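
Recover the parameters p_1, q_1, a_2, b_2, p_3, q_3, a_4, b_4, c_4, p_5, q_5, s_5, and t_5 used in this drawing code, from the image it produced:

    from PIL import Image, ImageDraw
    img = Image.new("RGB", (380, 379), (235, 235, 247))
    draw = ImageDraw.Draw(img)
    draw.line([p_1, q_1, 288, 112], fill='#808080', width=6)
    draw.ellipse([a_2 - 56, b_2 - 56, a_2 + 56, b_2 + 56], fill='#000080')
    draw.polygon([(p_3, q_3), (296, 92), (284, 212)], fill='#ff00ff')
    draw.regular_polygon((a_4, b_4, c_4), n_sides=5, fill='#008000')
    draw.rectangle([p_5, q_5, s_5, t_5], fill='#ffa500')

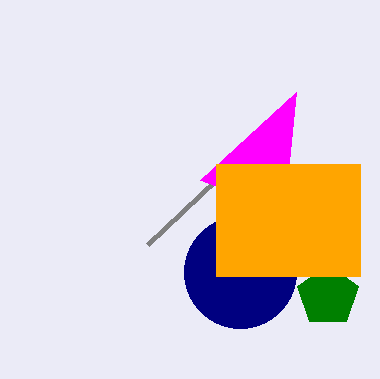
p_1 = 148; q_1 = 244; a_2 = 240; b_2 = 272; p_3 = 200; q_3 = 180; a_4 = 328; b_4 = 296; c_4 = 32; p_5 = 216; q_5 = 164; s_5 = 360; t_5 = 276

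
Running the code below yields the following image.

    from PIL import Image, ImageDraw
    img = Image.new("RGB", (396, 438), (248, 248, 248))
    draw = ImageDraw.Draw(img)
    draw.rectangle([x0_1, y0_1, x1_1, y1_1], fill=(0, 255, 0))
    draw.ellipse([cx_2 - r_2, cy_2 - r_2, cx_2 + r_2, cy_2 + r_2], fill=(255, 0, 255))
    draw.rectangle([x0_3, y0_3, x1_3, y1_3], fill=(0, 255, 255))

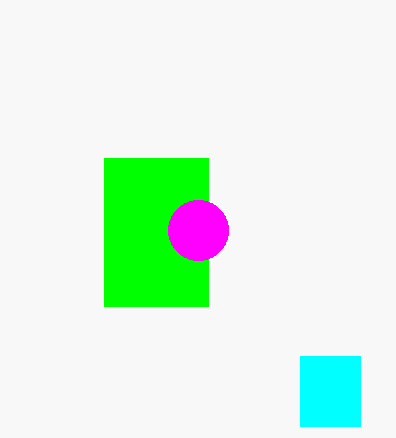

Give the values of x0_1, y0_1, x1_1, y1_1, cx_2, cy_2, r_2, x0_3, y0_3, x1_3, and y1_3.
x0_1 = 104; y0_1 = 158; x1_1 = 208; y1_1 = 306; cx_2 = 198; cy_2 = 230; r_2 = 30; x0_3 = 300; y0_3 = 356; x1_3 = 360; y1_3 = 426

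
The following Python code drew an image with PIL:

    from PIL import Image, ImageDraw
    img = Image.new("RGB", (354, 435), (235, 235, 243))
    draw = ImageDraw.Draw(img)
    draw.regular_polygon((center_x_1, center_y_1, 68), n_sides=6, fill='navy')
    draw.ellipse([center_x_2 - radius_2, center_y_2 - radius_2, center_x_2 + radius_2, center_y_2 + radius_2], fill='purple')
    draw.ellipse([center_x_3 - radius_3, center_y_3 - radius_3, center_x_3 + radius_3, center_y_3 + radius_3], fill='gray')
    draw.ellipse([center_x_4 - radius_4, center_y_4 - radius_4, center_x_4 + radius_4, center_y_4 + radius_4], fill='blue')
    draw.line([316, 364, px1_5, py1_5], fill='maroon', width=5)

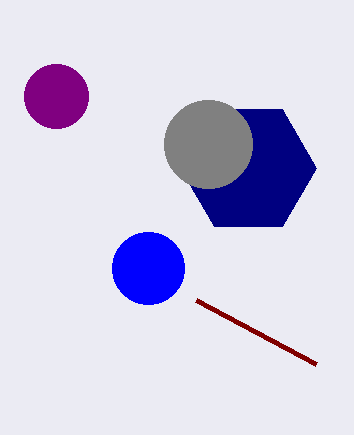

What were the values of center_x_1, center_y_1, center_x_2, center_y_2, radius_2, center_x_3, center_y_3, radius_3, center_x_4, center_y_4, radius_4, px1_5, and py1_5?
center_x_1 = 248
center_y_1 = 168
center_x_2 = 56
center_y_2 = 96
radius_2 = 32
center_x_3 = 208
center_y_3 = 144
radius_3 = 44
center_x_4 = 148
center_y_4 = 268
radius_4 = 36
px1_5 = 196
py1_5 = 300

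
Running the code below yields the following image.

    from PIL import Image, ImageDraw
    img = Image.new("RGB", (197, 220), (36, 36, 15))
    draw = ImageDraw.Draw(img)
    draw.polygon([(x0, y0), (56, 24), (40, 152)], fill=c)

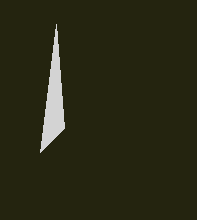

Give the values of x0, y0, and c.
x0 = 64; y0 = 128; c = 'lightgray'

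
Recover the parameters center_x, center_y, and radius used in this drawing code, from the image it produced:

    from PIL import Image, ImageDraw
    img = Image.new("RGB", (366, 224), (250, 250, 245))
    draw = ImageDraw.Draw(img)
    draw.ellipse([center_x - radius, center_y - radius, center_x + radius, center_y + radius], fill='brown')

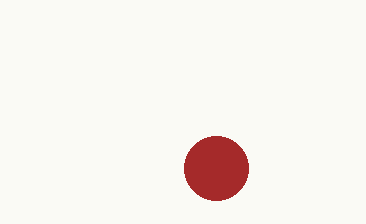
center_x = 216
center_y = 168
radius = 32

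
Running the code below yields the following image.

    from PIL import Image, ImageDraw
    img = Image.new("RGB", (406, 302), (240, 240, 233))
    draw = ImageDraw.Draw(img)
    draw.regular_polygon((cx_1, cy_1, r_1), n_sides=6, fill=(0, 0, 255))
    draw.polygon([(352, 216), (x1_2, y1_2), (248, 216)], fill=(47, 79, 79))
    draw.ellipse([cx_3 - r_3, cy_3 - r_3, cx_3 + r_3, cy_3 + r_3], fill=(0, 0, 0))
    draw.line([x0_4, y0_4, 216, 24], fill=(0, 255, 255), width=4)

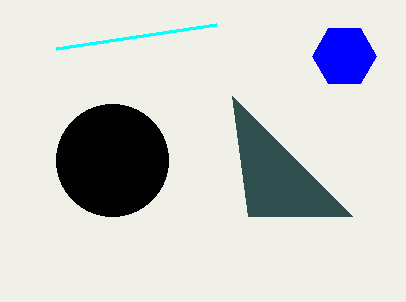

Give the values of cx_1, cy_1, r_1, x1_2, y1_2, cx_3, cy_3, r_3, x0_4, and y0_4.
cx_1 = 344
cy_1 = 56
r_1 = 32
x1_2 = 232
y1_2 = 96
cx_3 = 112
cy_3 = 160
r_3 = 56
x0_4 = 56
y0_4 = 48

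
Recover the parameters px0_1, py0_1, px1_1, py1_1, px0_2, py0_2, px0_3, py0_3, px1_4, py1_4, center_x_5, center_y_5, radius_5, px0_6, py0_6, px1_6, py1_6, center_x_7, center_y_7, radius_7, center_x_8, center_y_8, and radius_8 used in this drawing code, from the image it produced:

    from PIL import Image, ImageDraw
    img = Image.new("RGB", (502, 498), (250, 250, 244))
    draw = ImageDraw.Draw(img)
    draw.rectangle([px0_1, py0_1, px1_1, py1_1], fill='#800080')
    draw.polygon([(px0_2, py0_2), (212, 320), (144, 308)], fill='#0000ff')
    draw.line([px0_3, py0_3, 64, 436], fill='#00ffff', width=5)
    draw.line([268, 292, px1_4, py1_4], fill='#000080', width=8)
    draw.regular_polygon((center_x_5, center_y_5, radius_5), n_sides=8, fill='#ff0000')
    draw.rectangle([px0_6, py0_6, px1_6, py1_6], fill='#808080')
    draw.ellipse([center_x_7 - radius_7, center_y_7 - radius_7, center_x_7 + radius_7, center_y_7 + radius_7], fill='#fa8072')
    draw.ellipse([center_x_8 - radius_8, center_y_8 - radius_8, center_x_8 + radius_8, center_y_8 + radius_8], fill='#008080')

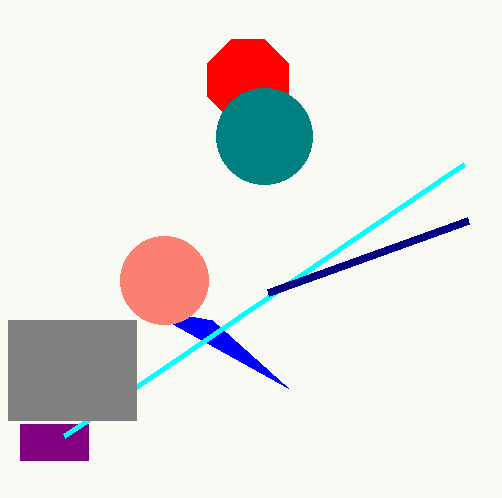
px0_1 = 20, py0_1 = 424, px1_1 = 88, py1_1 = 460, px0_2 = 288, py0_2 = 388, px0_3 = 464, py0_3 = 164, px1_4 = 468, py1_4 = 220, center_x_5 = 248, center_y_5 = 80, radius_5 = 44, px0_6 = 8, py0_6 = 320, px1_6 = 136, py1_6 = 420, center_x_7 = 164, center_y_7 = 280, radius_7 = 44, center_x_8 = 264, center_y_8 = 136, radius_8 = 48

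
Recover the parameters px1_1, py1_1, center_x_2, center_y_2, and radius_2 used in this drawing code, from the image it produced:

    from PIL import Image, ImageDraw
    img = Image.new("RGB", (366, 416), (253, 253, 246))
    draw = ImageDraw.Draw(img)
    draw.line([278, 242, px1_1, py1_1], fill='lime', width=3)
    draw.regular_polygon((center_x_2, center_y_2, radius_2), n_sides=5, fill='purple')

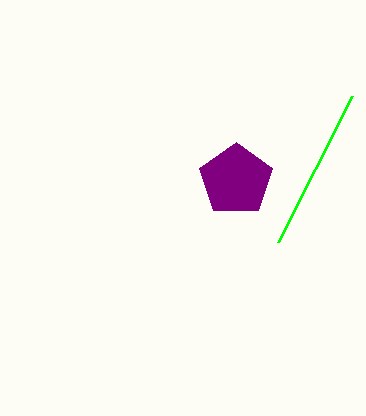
px1_1 = 352; py1_1 = 96; center_x_2 = 236; center_y_2 = 180; radius_2 = 38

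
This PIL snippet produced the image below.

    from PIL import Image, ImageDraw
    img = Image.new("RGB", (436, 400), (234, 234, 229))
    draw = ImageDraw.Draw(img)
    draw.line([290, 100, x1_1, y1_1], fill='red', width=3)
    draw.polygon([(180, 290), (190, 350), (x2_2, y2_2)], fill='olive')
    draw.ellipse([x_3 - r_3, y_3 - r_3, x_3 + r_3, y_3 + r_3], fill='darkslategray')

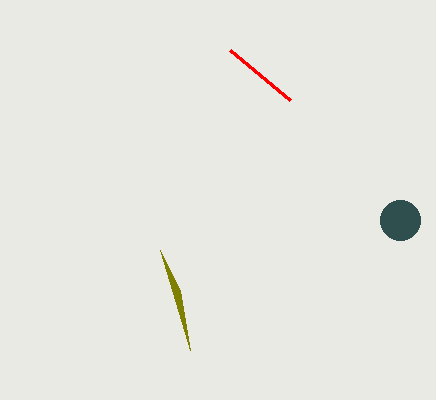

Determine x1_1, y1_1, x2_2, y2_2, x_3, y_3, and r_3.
x1_1 = 230, y1_1 = 50, x2_2 = 160, y2_2 = 250, x_3 = 400, y_3 = 220, r_3 = 20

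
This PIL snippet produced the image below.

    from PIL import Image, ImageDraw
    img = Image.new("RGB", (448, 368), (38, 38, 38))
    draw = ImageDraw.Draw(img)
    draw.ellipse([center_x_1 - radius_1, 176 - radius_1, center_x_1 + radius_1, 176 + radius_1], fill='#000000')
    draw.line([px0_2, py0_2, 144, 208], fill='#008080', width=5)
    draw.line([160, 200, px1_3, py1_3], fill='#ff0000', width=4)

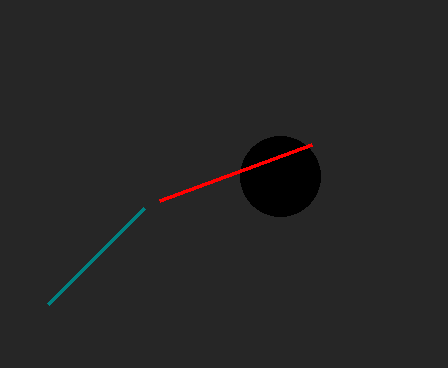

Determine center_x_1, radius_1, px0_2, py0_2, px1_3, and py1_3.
center_x_1 = 280
radius_1 = 40
px0_2 = 48
py0_2 = 304
px1_3 = 312
py1_3 = 144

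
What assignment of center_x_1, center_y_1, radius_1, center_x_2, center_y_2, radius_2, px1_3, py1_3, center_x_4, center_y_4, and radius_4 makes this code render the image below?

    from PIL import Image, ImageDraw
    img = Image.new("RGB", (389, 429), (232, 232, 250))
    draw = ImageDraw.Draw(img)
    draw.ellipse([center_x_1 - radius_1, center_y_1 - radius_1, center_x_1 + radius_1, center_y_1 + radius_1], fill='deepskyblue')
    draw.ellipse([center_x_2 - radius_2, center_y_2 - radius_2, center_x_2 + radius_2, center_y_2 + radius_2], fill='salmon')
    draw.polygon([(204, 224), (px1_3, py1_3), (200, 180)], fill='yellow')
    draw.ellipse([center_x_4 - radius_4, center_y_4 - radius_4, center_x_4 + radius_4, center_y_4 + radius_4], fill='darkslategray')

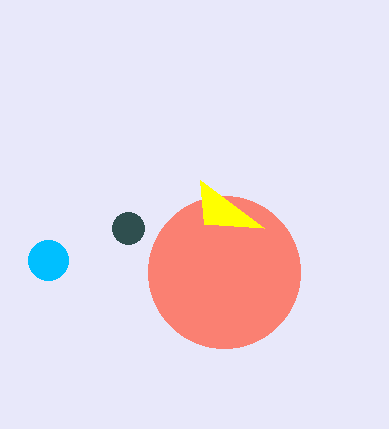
center_x_1 = 48; center_y_1 = 260; radius_1 = 20; center_x_2 = 224; center_y_2 = 272; radius_2 = 76; px1_3 = 264; py1_3 = 228; center_x_4 = 128; center_y_4 = 228; radius_4 = 16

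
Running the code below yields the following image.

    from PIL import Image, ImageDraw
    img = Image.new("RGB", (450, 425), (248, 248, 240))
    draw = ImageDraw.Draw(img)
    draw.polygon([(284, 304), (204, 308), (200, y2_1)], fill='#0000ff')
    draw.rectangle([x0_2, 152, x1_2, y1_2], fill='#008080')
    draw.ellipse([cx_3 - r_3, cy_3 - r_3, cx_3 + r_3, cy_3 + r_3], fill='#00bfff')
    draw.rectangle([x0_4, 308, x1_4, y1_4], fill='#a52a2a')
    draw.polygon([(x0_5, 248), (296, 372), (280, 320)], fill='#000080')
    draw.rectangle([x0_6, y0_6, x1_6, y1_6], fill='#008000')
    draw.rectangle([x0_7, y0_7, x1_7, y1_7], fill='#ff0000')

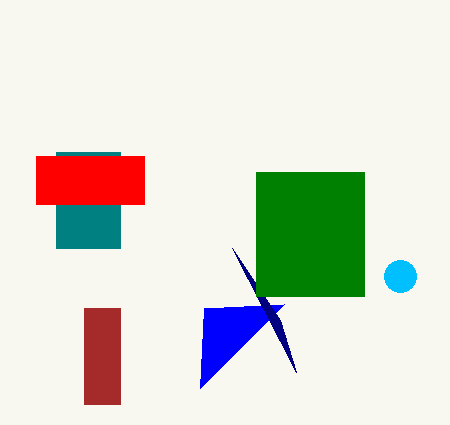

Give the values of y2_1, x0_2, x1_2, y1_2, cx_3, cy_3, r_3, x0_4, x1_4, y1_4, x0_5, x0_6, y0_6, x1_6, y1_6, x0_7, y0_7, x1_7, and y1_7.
y2_1 = 388; x0_2 = 56; x1_2 = 120; y1_2 = 248; cx_3 = 400; cy_3 = 276; r_3 = 16; x0_4 = 84; x1_4 = 120; y1_4 = 404; x0_5 = 232; x0_6 = 256; y0_6 = 172; x1_6 = 364; y1_6 = 296; x0_7 = 36; y0_7 = 156; x1_7 = 144; y1_7 = 204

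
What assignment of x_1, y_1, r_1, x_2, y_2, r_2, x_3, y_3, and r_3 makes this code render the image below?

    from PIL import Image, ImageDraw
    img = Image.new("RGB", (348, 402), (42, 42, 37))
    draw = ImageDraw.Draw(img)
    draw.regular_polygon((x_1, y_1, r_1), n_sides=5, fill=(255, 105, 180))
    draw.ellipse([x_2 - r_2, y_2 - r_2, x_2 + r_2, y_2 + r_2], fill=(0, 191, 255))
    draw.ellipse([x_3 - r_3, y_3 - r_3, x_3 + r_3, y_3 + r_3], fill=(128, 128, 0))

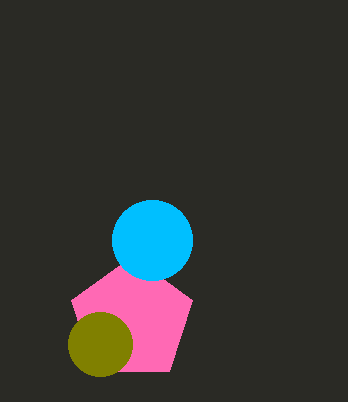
x_1 = 132, y_1 = 320, r_1 = 64, x_2 = 152, y_2 = 240, r_2 = 40, x_3 = 100, y_3 = 344, r_3 = 32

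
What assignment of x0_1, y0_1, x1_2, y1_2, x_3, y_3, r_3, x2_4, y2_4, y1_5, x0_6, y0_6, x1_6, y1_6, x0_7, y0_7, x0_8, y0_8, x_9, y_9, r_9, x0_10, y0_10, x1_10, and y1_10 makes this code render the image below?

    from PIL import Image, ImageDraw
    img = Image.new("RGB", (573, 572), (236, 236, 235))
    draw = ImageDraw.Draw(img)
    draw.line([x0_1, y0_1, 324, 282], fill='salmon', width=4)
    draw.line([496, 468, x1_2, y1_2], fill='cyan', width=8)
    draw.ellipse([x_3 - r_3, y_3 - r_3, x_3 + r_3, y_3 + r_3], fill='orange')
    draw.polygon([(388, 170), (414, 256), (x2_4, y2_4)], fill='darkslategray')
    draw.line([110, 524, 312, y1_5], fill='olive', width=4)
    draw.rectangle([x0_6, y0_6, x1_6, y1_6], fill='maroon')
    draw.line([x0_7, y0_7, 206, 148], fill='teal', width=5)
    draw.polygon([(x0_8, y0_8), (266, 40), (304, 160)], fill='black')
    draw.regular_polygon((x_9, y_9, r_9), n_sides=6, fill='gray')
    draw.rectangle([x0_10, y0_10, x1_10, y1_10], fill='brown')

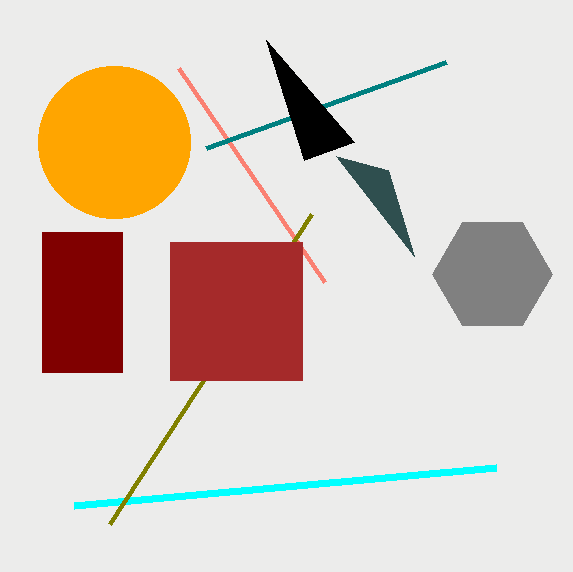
x0_1 = 178
y0_1 = 68
x1_2 = 74
y1_2 = 506
x_3 = 114
y_3 = 142
r_3 = 76
x2_4 = 336
y2_4 = 156
y1_5 = 214
x0_6 = 42
y0_6 = 232
x1_6 = 122
y1_6 = 372
x0_7 = 446
y0_7 = 62
x0_8 = 354
y0_8 = 142
x_9 = 492
y_9 = 274
r_9 = 60
x0_10 = 170
y0_10 = 242
x1_10 = 302
y1_10 = 380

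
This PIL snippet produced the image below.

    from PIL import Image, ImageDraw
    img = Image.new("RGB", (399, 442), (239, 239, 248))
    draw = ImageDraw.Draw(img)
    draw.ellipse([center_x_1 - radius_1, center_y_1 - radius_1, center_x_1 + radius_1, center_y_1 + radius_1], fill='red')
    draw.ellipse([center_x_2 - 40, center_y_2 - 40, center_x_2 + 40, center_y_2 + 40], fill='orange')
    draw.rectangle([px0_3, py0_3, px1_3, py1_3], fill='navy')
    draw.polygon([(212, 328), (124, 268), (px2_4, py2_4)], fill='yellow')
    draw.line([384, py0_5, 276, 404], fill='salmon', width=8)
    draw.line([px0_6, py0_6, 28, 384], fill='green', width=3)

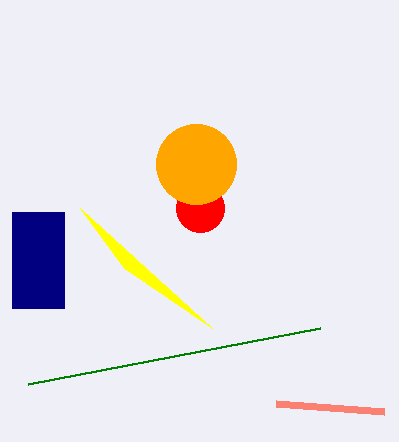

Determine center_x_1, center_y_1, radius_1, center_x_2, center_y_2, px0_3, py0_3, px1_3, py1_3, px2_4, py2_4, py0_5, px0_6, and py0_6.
center_x_1 = 200, center_y_1 = 208, radius_1 = 24, center_x_2 = 196, center_y_2 = 164, px0_3 = 12, py0_3 = 212, px1_3 = 64, py1_3 = 308, px2_4 = 80, py2_4 = 208, py0_5 = 412, px0_6 = 320, py0_6 = 328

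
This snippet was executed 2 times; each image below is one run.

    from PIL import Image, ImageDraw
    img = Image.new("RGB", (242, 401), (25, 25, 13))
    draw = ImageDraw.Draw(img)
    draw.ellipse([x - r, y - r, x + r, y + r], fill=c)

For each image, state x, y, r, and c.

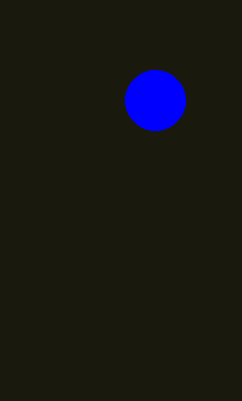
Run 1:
x = 155, y = 100, r = 30, c = 'blue'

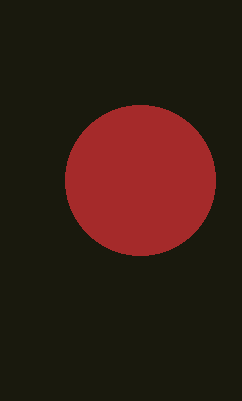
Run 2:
x = 140, y = 180, r = 75, c = 'brown'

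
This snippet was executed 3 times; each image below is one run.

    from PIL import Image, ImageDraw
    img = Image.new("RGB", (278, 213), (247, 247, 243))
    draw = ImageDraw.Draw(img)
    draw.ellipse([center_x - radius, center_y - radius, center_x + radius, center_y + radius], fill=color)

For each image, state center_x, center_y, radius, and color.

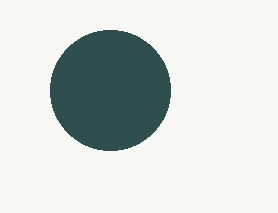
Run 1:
center_x = 110, center_y = 90, radius = 60, color = 'darkslategray'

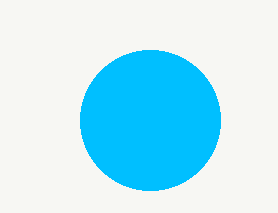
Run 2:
center_x = 150; center_y = 120; radius = 70; color = 'deepskyblue'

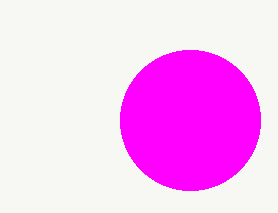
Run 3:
center_x = 190; center_y = 120; radius = 70; color = 'magenta'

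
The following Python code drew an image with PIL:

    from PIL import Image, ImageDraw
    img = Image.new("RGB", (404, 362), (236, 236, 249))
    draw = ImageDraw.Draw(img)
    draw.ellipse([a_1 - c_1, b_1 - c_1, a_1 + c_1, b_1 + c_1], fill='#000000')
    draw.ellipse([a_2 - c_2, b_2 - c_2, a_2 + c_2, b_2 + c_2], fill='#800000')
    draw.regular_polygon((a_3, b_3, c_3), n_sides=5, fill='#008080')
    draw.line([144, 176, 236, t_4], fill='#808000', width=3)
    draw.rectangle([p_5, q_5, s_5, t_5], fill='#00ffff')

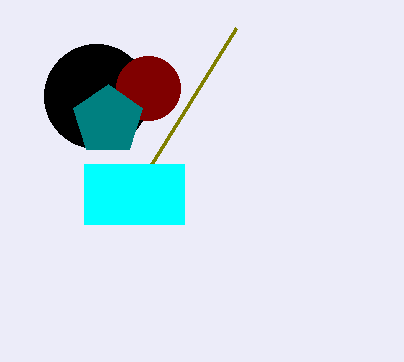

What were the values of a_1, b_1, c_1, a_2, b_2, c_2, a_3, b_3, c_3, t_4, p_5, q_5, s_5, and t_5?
a_1 = 96; b_1 = 96; c_1 = 52; a_2 = 148; b_2 = 88; c_2 = 32; a_3 = 108; b_3 = 120; c_3 = 36; t_4 = 28; p_5 = 84; q_5 = 164; s_5 = 184; t_5 = 224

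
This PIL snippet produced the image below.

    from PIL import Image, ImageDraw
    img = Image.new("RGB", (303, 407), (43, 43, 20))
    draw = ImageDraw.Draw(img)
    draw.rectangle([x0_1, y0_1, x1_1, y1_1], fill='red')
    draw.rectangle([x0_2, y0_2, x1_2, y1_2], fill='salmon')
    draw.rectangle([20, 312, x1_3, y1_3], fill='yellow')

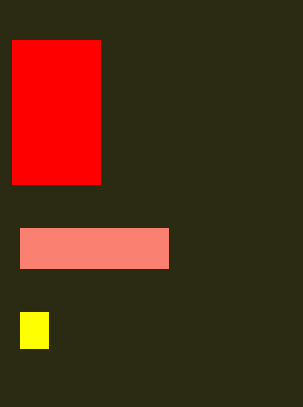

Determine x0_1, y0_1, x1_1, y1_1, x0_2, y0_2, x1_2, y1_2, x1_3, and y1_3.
x0_1 = 12, y0_1 = 40, x1_1 = 100, y1_1 = 184, x0_2 = 20, y0_2 = 228, x1_2 = 168, y1_2 = 268, x1_3 = 48, y1_3 = 348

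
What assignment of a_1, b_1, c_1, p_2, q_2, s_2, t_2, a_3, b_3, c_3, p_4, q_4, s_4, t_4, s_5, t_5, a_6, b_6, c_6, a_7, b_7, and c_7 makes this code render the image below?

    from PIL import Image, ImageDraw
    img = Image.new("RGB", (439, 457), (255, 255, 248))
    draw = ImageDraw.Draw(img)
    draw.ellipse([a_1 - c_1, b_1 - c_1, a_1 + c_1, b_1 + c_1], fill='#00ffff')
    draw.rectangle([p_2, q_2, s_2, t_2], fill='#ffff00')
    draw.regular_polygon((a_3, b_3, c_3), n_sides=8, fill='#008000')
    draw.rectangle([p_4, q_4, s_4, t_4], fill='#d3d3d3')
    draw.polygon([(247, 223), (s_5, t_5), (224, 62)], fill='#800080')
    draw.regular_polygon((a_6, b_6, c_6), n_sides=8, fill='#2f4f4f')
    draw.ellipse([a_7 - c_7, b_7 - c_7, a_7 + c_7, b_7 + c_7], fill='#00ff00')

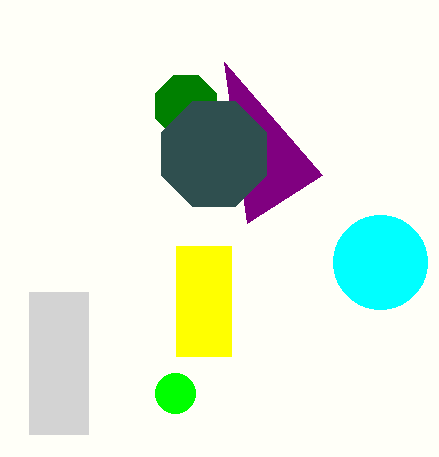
a_1 = 380, b_1 = 262, c_1 = 47, p_2 = 176, q_2 = 246, s_2 = 231, t_2 = 356, a_3 = 186, b_3 = 106, c_3 = 33, p_4 = 29, q_4 = 292, s_4 = 88, t_4 = 434, s_5 = 322, t_5 = 175, a_6 = 214, b_6 = 154, c_6 = 57, a_7 = 175, b_7 = 393, c_7 = 20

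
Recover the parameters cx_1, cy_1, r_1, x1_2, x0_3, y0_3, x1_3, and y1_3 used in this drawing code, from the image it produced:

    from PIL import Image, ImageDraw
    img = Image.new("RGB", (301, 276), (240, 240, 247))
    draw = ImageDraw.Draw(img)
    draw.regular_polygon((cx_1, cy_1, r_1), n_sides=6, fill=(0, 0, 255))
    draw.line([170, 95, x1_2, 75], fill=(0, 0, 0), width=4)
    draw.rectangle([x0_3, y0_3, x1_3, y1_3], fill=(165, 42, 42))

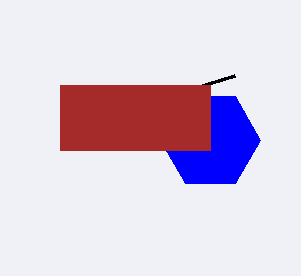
cx_1 = 210, cy_1 = 140, r_1 = 50, x1_2 = 235, x0_3 = 60, y0_3 = 85, x1_3 = 210, y1_3 = 150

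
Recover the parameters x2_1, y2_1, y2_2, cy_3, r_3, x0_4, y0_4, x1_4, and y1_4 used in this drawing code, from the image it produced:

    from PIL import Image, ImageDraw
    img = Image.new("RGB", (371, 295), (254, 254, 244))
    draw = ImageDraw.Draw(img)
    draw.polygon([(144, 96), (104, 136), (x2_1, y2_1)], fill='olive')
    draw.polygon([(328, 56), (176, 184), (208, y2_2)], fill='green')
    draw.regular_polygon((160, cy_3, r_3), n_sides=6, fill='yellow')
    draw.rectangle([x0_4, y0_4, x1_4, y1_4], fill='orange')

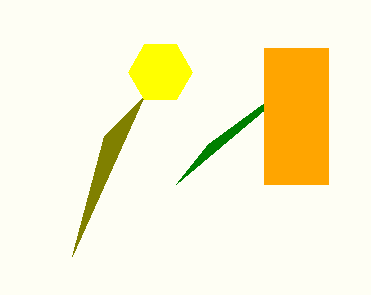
x2_1 = 72
y2_1 = 256
y2_2 = 144
cy_3 = 72
r_3 = 32
x0_4 = 264
y0_4 = 48
x1_4 = 328
y1_4 = 184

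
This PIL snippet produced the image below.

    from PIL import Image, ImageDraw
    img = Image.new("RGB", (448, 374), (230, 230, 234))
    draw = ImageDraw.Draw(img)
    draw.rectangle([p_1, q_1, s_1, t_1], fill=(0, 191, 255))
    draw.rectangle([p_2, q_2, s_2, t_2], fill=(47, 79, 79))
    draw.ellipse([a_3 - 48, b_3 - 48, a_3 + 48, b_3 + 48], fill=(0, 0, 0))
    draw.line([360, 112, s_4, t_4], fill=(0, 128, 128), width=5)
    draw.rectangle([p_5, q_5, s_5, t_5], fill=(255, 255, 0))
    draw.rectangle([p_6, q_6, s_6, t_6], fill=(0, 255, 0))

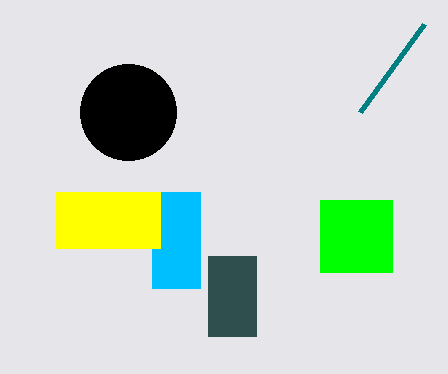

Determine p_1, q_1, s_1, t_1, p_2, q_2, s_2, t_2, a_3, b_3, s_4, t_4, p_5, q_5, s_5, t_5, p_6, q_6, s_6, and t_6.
p_1 = 152
q_1 = 192
s_1 = 200
t_1 = 288
p_2 = 208
q_2 = 256
s_2 = 256
t_2 = 336
a_3 = 128
b_3 = 112
s_4 = 424
t_4 = 24
p_5 = 56
q_5 = 192
s_5 = 160
t_5 = 248
p_6 = 320
q_6 = 200
s_6 = 392
t_6 = 272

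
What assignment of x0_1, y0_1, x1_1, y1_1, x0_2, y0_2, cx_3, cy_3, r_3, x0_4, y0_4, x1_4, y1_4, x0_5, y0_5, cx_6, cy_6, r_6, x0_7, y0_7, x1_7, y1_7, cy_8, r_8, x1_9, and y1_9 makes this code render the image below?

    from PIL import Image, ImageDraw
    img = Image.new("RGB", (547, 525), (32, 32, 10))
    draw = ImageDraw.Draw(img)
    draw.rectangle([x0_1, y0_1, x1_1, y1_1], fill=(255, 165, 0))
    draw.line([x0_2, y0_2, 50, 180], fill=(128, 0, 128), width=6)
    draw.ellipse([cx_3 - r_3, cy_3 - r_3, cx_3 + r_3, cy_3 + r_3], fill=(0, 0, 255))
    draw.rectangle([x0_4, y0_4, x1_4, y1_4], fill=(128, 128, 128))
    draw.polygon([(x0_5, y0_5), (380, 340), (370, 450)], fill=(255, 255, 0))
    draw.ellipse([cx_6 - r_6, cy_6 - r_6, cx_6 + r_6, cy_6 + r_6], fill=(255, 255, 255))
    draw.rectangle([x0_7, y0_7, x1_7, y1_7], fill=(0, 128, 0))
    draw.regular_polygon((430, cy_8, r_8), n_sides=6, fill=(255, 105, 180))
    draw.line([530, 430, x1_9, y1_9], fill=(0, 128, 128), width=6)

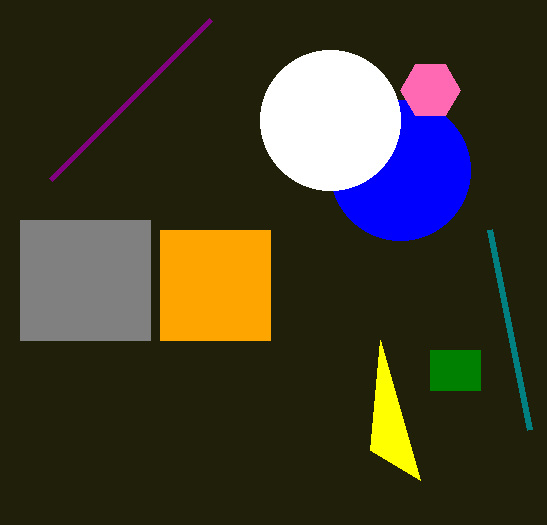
x0_1 = 160; y0_1 = 230; x1_1 = 270; y1_1 = 340; x0_2 = 210; y0_2 = 20; cx_3 = 400; cy_3 = 170; r_3 = 70; x0_4 = 20; y0_4 = 220; x1_4 = 150; y1_4 = 340; x0_5 = 420; y0_5 = 480; cx_6 = 330; cy_6 = 120; r_6 = 70; x0_7 = 430; y0_7 = 350; x1_7 = 480; y1_7 = 390; cy_8 = 90; r_8 = 30; x1_9 = 490; y1_9 = 230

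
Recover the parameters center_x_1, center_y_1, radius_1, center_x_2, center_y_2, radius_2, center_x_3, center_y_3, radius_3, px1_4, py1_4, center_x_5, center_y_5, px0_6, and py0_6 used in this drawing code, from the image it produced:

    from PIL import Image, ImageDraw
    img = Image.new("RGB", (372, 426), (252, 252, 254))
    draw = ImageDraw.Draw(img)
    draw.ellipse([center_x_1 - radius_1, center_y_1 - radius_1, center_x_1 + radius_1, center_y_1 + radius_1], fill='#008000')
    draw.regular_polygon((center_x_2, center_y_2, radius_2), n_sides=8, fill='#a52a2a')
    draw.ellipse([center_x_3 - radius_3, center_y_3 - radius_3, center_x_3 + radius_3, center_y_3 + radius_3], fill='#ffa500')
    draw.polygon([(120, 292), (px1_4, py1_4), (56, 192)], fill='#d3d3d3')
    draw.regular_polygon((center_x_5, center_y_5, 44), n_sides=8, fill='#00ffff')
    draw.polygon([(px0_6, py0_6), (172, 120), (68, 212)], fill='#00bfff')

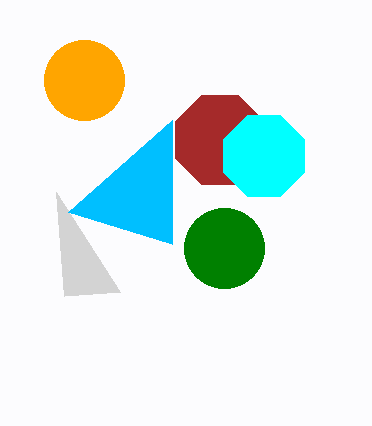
center_x_1 = 224, center_y_1 = 248, radius_1 = 40, center_x_2 = 220, center_y_2 = 140, radius_2 = 48, center_x_3 = 84, center_y_3 = 80, radius_3 = 40, px1_4 = 64, py1_4 = 296, center_x_5 = 264, center_y_5 = 156, px0_6 = 172, py0_6 = 244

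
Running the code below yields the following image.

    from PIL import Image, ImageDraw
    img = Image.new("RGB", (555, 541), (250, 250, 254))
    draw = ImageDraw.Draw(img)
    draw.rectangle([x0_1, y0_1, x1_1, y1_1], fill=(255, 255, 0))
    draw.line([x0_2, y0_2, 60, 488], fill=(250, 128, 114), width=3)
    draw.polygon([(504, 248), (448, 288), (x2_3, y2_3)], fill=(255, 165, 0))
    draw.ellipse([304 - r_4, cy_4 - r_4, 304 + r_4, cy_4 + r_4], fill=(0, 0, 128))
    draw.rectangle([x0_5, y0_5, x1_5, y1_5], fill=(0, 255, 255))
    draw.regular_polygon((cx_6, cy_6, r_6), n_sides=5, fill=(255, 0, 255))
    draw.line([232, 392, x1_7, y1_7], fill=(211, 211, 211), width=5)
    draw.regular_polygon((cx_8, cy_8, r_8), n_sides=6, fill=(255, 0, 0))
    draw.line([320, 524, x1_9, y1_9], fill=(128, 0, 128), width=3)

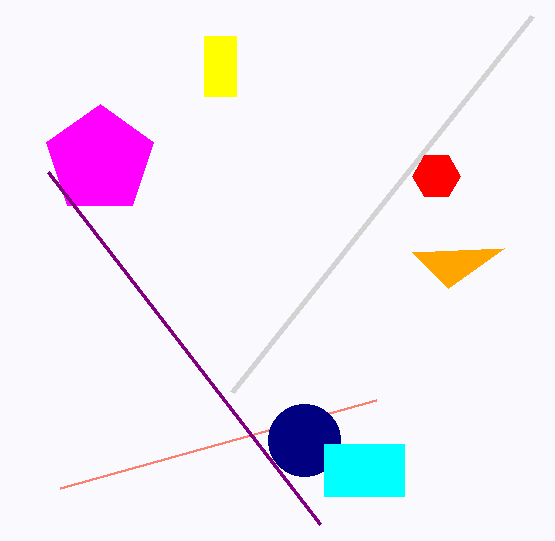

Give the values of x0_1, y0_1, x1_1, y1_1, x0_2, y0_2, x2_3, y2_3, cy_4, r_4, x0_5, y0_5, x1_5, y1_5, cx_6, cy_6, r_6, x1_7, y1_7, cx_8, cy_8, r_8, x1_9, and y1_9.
x0_1 = 204, y0_1 = 36, x1_1 = 236, y1_1 = 96, x0_2 = 376, y0_2 = 400, x2_3 = 412, y2_3 = 252, cy_4 = 440, r_4 = 36, x0_5 = 324, y0_5 = 444, x1_5 = 404, y1_5 = 496, cx_6 = 100, cy_6 = 160, r_6 = 56, x1_7 = 532, y1_7 = 16, cx_8 = 436, cy_8 = 176, r_8 = 24, x1_9 = 48, y1_9 = 172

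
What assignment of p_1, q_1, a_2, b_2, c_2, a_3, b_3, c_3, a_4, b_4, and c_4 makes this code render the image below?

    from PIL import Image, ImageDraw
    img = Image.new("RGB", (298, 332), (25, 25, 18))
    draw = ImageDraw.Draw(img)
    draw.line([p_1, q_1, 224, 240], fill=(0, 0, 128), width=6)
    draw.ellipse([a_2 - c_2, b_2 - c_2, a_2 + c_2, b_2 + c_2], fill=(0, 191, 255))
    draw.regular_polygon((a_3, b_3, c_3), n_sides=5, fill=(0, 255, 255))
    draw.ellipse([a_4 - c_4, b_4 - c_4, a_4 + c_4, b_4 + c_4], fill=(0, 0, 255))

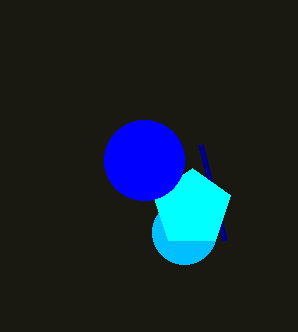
p_1 = 200
q_1 = 144
a_2 = 184
b_2 = 232
c_2 = 32
a_3 = 192
b_3 = 208
c_3 = 40
a_4 = 144
b_4 = 160
c_4 = 40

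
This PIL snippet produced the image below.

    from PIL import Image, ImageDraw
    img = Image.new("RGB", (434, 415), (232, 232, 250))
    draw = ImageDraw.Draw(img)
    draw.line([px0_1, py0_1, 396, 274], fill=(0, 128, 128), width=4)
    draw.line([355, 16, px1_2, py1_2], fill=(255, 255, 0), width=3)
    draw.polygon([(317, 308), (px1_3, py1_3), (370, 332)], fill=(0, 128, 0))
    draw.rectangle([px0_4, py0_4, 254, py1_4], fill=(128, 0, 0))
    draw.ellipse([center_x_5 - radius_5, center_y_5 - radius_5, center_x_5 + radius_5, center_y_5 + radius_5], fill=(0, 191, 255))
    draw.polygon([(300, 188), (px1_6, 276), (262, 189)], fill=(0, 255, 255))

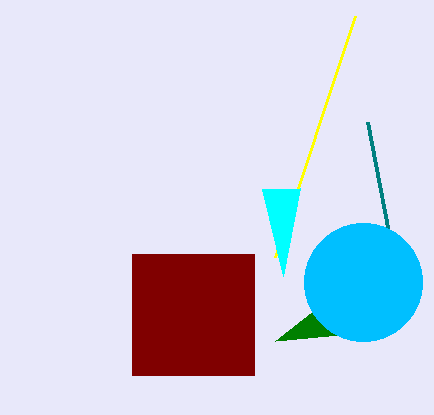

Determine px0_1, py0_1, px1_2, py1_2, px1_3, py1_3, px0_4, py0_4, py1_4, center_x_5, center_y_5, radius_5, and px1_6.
px0_1 = 367; py0_1 = 122; px1_2 = 275; py1_2 = 257; px1_3 = 275; py1_3 = 341; px0_4 = 132; py0_4 = 254; py1_4 = 375; center_x_5 = 363; center_y_5 = 282; radius_5 = 59; px1_6 = 283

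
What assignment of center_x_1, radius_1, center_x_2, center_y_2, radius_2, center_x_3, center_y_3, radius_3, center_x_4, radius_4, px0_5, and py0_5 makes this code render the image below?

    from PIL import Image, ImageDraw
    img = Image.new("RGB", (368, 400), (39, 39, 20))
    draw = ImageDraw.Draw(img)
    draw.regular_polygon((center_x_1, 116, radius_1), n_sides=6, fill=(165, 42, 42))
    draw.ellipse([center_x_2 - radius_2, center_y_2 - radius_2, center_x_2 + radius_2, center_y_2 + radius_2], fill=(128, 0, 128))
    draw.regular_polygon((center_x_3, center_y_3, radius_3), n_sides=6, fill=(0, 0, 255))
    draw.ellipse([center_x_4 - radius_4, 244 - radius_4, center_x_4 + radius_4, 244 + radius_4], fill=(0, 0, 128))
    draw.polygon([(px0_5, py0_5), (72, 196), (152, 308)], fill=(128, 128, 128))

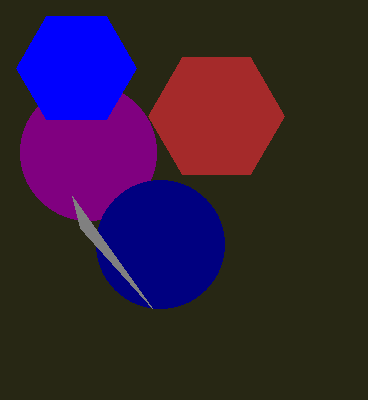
center_x_1 = 216; radius_1 = 68; center_x_2 = 88; center_y_2 = 152; radius_2 = 68; center_x_3 = 76; center_y_3 = 68; radius_3 = 60; center_x_4 = 160; radius_4 = 64; px0_5 = 80; py0_5 = 228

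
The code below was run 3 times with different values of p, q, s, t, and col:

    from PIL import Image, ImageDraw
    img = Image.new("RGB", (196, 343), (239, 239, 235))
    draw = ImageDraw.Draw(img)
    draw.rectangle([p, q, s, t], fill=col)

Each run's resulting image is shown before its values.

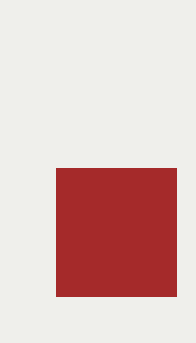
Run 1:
p = 56, q = 168, s = 176, t = 296, col = 'brown'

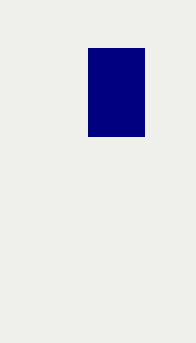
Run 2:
p = 88
q = 48
s = 144
t = 136
col = 'navy'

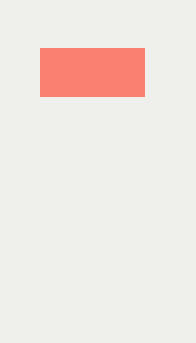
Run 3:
p = 40, q = 48, s = 144, t = 96, col = 'salmon'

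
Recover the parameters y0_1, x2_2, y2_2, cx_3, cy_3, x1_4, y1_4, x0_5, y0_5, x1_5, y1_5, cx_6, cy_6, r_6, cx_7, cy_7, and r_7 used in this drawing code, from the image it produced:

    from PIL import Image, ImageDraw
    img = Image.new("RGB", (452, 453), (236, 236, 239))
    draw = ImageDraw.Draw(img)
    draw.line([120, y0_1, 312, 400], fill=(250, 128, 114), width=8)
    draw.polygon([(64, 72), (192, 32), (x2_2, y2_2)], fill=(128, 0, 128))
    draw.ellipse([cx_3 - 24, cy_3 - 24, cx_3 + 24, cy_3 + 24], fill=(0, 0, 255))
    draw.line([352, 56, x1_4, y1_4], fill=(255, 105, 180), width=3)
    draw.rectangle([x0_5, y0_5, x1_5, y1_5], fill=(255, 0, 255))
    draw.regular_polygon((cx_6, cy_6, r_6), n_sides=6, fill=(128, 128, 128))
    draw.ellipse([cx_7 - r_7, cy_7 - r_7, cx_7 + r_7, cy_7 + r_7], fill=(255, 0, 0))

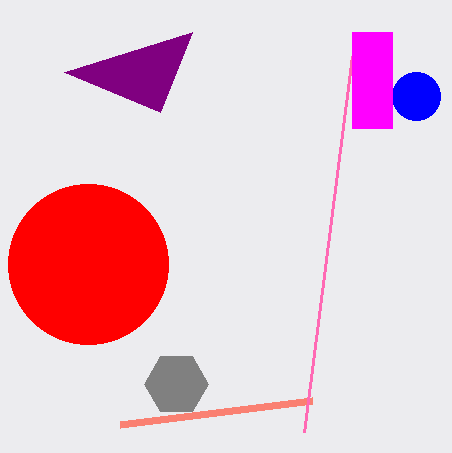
y0_1 = 424, x2_2 = 160, y2_2 = 112, cx_3 = 416, cy_3 = 96, x1_4 = 304, y1_4 = 432, x0_5 = 352, y0_5 = 32, x1_5 = 392, y1_5 = 128, cx_6 = 176, cy_6 = 384, r_6 = 32, cx_7 = 88, cy_7 = 264, r_7 = 80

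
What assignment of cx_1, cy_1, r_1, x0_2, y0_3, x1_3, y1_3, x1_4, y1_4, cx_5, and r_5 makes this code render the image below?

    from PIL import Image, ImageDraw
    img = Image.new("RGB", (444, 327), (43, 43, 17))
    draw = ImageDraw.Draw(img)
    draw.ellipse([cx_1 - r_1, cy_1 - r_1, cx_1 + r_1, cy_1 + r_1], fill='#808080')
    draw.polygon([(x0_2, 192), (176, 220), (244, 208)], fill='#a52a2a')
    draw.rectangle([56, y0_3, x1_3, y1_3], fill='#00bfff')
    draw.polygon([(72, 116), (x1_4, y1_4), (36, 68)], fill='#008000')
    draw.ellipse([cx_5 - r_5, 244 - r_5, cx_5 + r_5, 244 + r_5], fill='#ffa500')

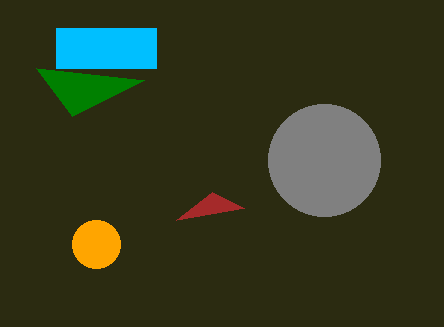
cx_1 = 324
cy_1 = 160
r_1 = 56
x0_2 = 212
y0_3 = 28
x1_3 = 156
y1_3 = 68
x1_4 = 144
y1_4 = 80
cx_5 = 96
r_5 = 24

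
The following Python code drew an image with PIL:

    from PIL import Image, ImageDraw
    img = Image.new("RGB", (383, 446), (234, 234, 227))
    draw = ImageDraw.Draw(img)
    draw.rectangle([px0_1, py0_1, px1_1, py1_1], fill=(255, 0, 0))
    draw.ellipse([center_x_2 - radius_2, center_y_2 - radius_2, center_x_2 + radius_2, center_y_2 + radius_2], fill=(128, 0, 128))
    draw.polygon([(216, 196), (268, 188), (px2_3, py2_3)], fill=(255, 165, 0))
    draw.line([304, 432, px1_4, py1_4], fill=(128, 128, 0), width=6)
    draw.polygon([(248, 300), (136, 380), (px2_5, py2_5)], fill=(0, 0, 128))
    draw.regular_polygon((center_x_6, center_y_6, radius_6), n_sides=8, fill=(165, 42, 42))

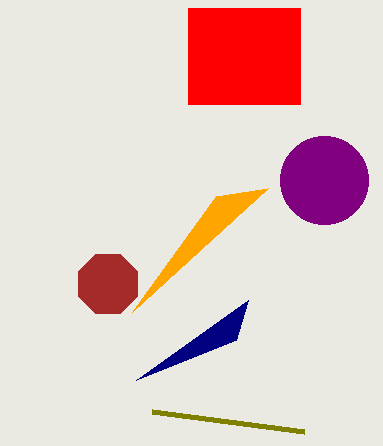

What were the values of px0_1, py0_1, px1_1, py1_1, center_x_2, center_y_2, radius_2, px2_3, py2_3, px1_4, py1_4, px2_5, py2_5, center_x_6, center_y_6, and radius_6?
px0_1 = 188
py0_1 = 8
px1_1 = 300
py1_1 = 104
center_x_2 = 324
center_y_2 = 180
radius_2 = 44
px2_3 = 132
py2_3 = 312
px1_4 = 152
py1_4 = 412
px2_5 = 236
py2_5 = 340
center_x_6 = 108
center_y_6 = 284
radius_6 = 32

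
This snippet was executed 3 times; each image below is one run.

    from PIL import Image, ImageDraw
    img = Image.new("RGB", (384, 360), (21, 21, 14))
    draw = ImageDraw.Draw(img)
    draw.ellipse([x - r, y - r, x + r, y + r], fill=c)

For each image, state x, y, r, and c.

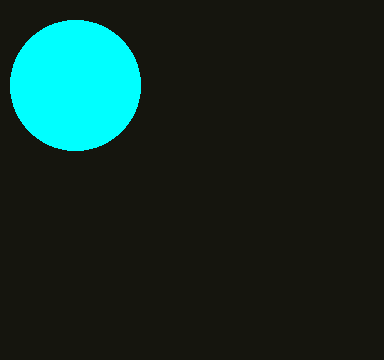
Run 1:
x = 75
y = 85
r = 65
c = 'cyan'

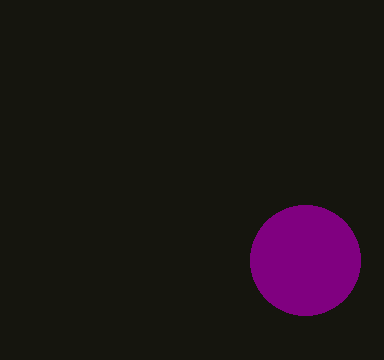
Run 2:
x = 305, y = 260, r = 55, c = 'purple'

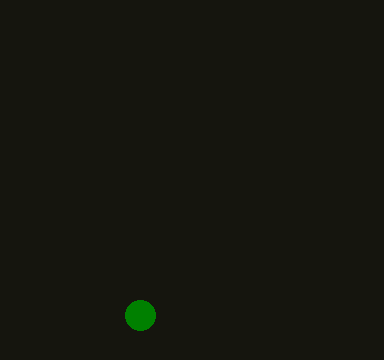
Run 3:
x = 140, y = 315, r = 15, c = 'green'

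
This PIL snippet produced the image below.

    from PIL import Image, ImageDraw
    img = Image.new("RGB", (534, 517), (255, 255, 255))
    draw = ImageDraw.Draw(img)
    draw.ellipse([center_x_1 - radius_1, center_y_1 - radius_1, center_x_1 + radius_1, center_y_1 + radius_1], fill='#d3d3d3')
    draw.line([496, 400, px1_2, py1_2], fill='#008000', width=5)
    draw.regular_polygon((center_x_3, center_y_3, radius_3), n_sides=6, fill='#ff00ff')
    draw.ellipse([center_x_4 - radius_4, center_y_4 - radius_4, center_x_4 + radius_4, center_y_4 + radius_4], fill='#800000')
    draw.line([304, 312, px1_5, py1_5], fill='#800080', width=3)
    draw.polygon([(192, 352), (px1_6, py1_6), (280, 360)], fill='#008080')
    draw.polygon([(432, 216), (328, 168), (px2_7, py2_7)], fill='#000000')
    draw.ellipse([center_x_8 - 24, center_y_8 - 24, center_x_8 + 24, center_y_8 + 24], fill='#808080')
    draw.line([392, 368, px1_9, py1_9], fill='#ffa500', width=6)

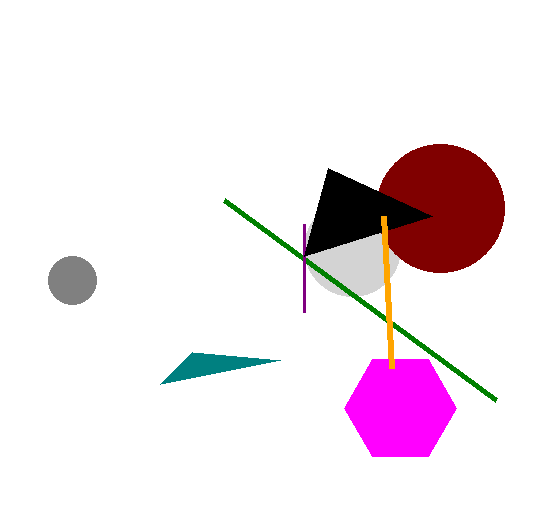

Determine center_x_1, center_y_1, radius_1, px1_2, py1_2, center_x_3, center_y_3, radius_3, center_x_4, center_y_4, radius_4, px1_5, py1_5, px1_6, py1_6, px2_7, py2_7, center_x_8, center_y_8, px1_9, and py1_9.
center_x_1 = 352, center_y_1 = 248, radius_1 = 48, px1_2 = 224, py1_2 = 200, center_x_3 = 400, center_y_3 = 408, radius_3 = 56, center_x_4 = 440, center_y_4 = 208, radius_4 = 64, px1_5 = 304, py1_5 = 224, px1_6 = 160, py1_6 = 384, px2_7 = 304, py2_7 = 256, center_x_8 = 72, center_y_8 = 280, px1_9 = 384, py1_9 = 216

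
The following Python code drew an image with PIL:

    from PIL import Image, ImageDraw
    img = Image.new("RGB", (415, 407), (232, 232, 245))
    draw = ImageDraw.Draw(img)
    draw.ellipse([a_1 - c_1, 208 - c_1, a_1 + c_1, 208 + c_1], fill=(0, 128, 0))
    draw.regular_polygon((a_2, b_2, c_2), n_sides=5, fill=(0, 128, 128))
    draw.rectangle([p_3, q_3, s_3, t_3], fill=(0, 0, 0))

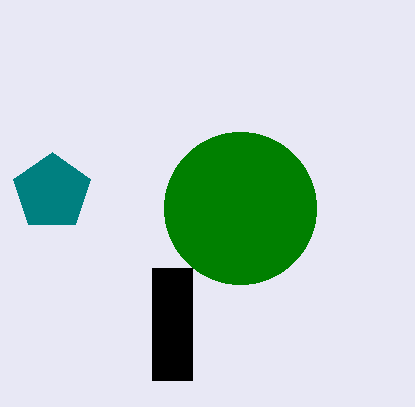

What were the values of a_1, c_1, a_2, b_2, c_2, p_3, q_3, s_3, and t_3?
a_1 = 240
c_1 = 76
a_2 = 52
b_2 = 192
c_2 = 40
p_3 = 152
q_3 = 268
s_3 = 192
t_3 = 380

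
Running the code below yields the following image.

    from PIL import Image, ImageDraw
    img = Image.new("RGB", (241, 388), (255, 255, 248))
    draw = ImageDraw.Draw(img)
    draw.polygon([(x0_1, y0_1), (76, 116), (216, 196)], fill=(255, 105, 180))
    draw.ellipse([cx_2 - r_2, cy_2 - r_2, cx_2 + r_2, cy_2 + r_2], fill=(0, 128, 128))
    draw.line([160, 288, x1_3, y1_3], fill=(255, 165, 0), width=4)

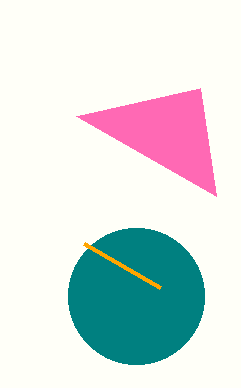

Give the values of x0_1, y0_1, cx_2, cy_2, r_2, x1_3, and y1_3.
x0_1 = 200
y0_1 = 88
cx_2 = 136
cy_2 = 296
r_2 = 68
x1_3 = 84
y1_3 = 244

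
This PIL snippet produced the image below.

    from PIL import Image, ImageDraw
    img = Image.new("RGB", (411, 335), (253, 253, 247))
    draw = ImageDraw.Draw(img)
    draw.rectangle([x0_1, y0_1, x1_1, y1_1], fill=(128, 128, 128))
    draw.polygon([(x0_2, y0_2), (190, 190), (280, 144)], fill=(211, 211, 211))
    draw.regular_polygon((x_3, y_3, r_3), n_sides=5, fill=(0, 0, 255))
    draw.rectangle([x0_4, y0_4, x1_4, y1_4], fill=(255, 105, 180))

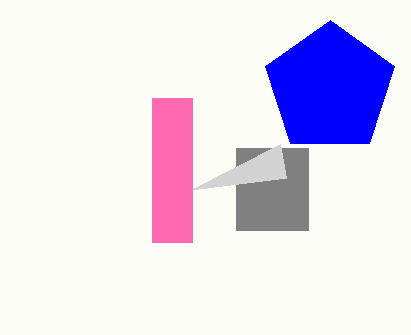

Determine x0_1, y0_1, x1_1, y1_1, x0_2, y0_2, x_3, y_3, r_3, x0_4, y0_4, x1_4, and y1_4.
x0_1 = 236
y0_1 = 148
x1_1 = 308
y1_1 = 230
x0_2 = 286
y0_2 = 178
x_3 = 330
y_3 = 88
r_3 = 68
x0_4 = 152
y0_4 = 98
x1_4 = 192
y1_4 = 242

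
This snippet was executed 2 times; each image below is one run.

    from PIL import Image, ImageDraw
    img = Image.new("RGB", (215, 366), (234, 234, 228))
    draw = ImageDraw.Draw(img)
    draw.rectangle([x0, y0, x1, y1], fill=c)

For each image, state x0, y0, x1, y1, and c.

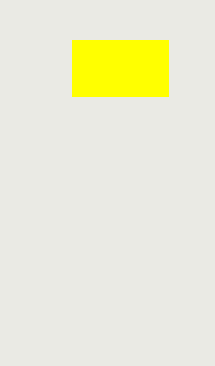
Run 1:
x0 = 72, y0 = 40, x1 = 168, y1 = 96, c = 'yellow'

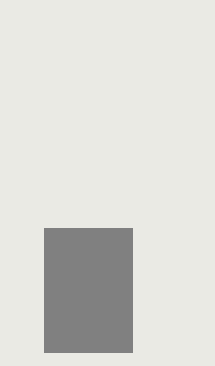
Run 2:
x0 = 44
y0 = 228
x1 = 132
y1 = 352
c = 'gray'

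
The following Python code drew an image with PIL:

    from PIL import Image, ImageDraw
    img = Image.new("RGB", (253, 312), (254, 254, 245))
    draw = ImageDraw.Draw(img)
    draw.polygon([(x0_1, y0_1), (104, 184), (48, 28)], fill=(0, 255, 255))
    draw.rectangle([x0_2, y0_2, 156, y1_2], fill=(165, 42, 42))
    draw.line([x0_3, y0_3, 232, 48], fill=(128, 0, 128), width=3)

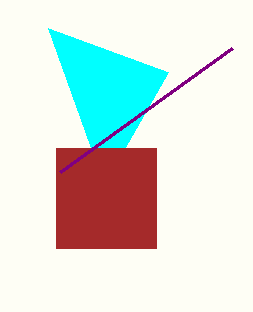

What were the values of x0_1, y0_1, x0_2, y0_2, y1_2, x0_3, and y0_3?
x0_1 = 168, y0_1 = 72, x0_2 = 56, y0_2 = 148, y1_2 = 248, x0_3 = 60, y0_3 = 172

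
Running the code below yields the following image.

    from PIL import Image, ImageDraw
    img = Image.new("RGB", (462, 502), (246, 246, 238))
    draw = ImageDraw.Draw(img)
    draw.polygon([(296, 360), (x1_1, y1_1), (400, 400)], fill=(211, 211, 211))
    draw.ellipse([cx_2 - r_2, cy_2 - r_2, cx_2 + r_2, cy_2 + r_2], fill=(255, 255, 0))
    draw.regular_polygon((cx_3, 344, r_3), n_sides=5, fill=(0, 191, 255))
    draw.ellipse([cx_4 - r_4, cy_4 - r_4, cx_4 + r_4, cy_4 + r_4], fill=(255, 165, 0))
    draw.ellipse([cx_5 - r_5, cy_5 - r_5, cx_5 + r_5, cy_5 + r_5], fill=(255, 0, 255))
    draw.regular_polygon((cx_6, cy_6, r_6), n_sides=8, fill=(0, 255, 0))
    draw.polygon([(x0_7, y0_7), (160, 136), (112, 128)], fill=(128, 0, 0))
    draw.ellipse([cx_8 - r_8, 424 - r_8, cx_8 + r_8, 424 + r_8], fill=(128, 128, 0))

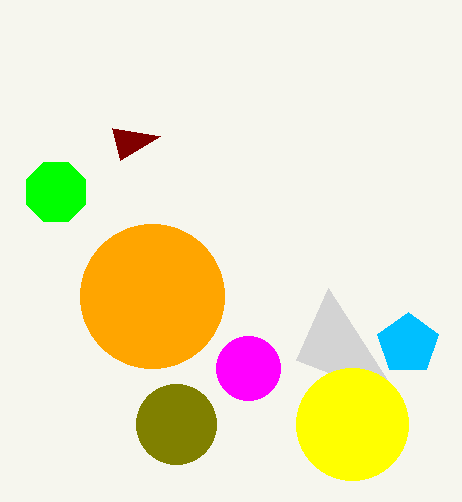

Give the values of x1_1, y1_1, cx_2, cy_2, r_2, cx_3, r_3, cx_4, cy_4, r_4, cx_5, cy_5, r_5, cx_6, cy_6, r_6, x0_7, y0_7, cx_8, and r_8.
x1_1 = 328
y1_1 = 288
cx_2 = 352
cy_2 = 424
r_2 = 56
cx_3 = 408
r_3 = 32
cx_4 = 152
cy_4 = 296
r_4 = 72
cx_5 = 248
cy_5 = 368
r_5 = 32
cx_6 = 56
cy_6 = 192
r_6 = 32
x0_7 = 120
y0_7 = 160
cx_8 = 176
r_8 = 40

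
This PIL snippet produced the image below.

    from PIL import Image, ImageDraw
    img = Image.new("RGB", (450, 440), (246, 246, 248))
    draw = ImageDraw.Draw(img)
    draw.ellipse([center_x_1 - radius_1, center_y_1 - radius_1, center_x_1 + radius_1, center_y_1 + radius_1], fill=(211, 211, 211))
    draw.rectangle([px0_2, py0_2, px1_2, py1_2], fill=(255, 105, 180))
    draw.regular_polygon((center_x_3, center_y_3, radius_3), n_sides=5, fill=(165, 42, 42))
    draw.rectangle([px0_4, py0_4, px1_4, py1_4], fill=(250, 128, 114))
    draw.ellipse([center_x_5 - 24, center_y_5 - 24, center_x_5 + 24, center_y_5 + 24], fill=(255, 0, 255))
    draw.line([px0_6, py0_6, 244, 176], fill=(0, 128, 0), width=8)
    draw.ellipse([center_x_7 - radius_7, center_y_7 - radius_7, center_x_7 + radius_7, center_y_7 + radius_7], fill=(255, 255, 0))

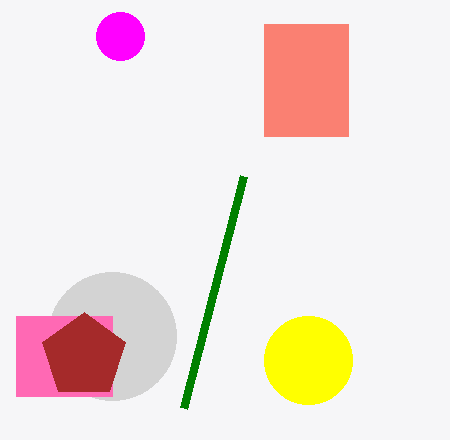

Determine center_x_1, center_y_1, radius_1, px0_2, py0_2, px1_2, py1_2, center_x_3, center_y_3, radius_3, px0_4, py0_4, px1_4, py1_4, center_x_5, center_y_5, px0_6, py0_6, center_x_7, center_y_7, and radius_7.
center_x_1 = 112, center_y_1 = 336, radius_1 = 64, px0_2 = 16, py0_2 = 316, px1_2 = 112, py1_2 = 396, center_x_3 = 84, center_y_3 = 356, radius_3 = 44, px0_4 = 264, py0_4 = 24, px1_4 = 348, py1_4 = 136, center_x_5 = 120, center_y_5 = 36, px0_6 = 184, py0_6 = 408, center_x_7 = 308, center_y_7 = 360, radius_7 = 44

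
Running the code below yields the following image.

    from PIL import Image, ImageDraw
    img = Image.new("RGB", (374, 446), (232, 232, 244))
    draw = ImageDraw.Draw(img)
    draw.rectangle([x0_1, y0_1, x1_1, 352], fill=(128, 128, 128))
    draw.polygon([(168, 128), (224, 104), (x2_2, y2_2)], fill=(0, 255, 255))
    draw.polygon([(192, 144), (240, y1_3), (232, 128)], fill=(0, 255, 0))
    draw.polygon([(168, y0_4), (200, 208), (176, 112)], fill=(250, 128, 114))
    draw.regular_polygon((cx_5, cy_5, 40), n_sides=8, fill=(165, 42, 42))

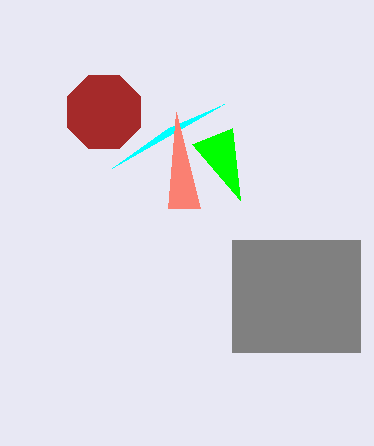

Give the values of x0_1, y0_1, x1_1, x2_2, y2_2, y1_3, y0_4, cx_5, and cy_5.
x0_1 = 232; y0_1 = 240; x1_1 = 360; x2_2 = 112; y2_2 = 168; y1_3 = 200; y0_4 = 208; cx_5 = 104; cy_5 = 112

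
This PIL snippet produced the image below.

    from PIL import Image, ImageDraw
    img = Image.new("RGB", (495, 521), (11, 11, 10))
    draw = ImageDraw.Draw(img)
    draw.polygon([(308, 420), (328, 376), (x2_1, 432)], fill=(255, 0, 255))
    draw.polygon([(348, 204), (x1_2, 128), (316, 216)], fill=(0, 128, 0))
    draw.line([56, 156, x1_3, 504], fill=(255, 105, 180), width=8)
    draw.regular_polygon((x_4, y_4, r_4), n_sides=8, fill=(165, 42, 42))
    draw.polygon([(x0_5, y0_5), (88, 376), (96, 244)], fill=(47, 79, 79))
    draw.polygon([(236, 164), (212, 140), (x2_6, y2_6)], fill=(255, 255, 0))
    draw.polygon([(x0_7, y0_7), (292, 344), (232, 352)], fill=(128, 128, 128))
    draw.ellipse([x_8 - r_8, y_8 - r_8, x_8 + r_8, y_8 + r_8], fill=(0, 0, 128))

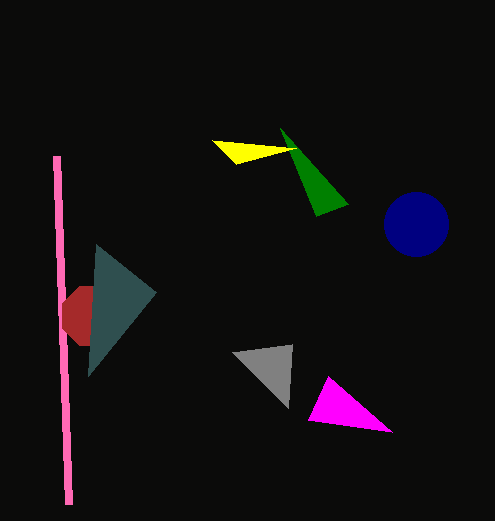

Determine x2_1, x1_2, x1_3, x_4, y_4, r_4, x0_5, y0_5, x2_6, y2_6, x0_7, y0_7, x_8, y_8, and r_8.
x2_1 = 392; x1_2 = 280; x1_3 = 68; x_4 = 92; y_4 = 316; r_4 = 32; x0_5 = 156; y0_5 = 292; x2_6 = 296; y2_6 = 148; x0_7 = 288; y0_7 = 408; x_8 = 416; y_8 = 224; r_8 = 32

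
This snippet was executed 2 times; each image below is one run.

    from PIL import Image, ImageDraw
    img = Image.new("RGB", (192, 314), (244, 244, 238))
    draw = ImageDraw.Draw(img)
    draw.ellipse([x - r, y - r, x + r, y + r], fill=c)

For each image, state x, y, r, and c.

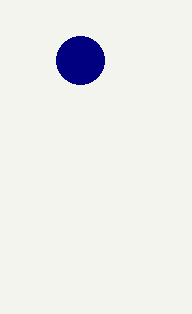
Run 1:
x = 80
y = 60
r = 24
c = 'navy'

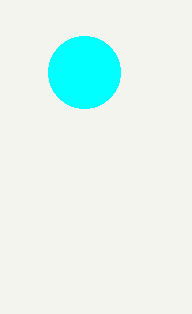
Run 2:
x = 84, y = 72, r = 36, c = 'cyan'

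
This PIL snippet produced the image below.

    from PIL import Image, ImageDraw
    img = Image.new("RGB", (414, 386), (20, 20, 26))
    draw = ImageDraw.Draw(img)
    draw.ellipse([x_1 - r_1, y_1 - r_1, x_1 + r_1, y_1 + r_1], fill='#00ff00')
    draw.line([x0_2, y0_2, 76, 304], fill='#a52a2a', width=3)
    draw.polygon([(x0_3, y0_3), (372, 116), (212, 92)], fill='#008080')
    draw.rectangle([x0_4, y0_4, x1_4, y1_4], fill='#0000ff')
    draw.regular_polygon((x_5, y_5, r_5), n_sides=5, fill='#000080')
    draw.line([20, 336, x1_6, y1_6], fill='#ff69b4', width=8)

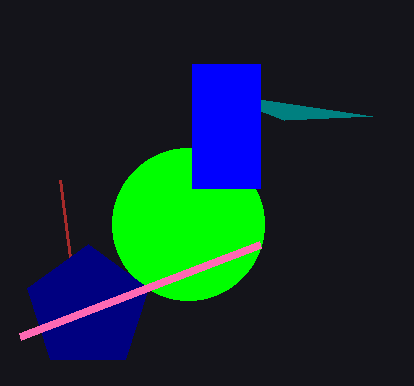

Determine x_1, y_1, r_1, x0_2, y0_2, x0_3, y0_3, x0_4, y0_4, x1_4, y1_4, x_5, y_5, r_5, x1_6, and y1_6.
x_1 = 188; y_1 = 224; r_1 = 76; x0_2 = 60; y0_2 = 180; x0_3 = 284; y0_3 = 120; x0_4 = 192; y0_4 = 64; x1_4 = 260; y1_4 = 188; x_5 = 88; y_5 = 308; r_5 = 64; x1_6 = 260; y1_6 = 244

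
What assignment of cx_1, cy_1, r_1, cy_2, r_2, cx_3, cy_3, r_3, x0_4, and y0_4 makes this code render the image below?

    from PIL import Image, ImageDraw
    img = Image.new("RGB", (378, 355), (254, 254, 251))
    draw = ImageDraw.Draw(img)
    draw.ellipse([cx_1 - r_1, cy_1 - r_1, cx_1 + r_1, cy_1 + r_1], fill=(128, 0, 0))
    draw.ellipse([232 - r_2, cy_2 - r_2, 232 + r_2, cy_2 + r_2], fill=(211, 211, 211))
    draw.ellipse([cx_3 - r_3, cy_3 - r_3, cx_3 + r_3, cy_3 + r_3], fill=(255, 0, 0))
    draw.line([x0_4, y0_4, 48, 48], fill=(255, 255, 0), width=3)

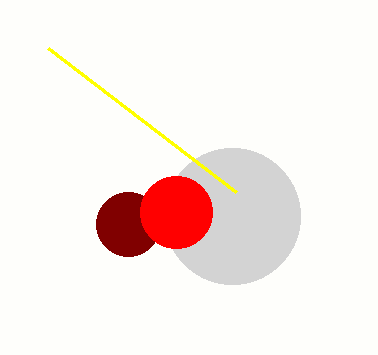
cx_1 = 128, cy_1 = 224, r_1 = 32, cy_2 = 216, r_2 = 68, cx_3 = 176, cy_3 = 212, r_3 = 36, x0_4 = 236, y0_4 = 192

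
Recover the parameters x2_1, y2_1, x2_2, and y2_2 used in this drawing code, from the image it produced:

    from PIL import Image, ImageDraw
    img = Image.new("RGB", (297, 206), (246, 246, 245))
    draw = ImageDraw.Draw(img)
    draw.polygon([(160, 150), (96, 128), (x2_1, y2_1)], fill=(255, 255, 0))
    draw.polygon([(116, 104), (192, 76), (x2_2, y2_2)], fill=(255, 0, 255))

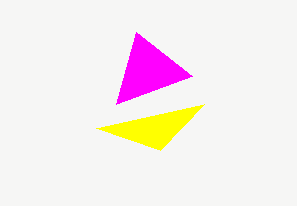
x2_1 = 204
y2_1 = 104
x2_2 = 136
y2_2 = 32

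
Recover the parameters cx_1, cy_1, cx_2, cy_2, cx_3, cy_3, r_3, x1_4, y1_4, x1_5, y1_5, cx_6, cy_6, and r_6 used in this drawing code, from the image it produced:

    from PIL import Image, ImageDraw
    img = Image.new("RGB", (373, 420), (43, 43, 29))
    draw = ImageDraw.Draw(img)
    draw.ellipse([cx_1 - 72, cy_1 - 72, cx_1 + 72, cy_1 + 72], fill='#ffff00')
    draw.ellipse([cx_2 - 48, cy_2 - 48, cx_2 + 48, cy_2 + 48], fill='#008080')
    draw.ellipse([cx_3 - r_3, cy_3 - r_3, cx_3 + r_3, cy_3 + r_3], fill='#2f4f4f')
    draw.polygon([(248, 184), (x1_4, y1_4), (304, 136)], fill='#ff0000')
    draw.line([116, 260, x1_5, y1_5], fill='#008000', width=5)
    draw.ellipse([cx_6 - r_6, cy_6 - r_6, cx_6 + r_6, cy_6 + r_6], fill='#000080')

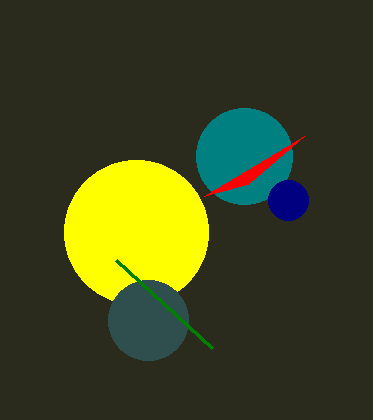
cx_1 = 136, cy_1 = 232, cx_2 = 244, cy_2 = 156, cx_3 = 148, cy_3 = 320, r_3 = 40, x1_4 = 204, y1_4 = 196, x1_5 = 212, y1_5 = 348, cx_6 = 288, cy_6 = 200, r_6 = 20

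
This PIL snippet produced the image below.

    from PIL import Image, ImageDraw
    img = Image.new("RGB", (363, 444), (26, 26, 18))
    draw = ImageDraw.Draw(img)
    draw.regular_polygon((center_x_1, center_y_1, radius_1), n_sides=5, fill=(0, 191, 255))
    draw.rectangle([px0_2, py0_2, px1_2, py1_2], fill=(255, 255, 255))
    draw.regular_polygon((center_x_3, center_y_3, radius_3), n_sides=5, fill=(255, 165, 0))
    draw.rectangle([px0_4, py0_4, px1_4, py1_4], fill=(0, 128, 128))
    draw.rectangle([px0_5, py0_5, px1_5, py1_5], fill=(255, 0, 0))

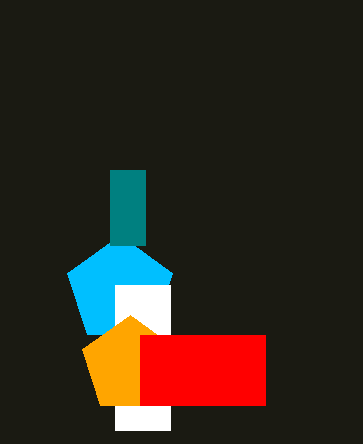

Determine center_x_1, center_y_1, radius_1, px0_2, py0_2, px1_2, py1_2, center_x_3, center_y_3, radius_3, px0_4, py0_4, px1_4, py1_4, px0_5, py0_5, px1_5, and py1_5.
center_x_1 = 120
center_y_1 = 290
radius_1 = 55
px0_2 = 115
py0_2 = 285
px1_2 = 170
py1_2 = 430
center_x_3 = 130
center_y_3 = 365
radius_3 = 50
px0_4 = 110
py0_4 = 170
px1_4 = 145
py1_4 = 245
px0_5 = 140
py0_5 = 335
px1_5 = 265
py1_5 = 405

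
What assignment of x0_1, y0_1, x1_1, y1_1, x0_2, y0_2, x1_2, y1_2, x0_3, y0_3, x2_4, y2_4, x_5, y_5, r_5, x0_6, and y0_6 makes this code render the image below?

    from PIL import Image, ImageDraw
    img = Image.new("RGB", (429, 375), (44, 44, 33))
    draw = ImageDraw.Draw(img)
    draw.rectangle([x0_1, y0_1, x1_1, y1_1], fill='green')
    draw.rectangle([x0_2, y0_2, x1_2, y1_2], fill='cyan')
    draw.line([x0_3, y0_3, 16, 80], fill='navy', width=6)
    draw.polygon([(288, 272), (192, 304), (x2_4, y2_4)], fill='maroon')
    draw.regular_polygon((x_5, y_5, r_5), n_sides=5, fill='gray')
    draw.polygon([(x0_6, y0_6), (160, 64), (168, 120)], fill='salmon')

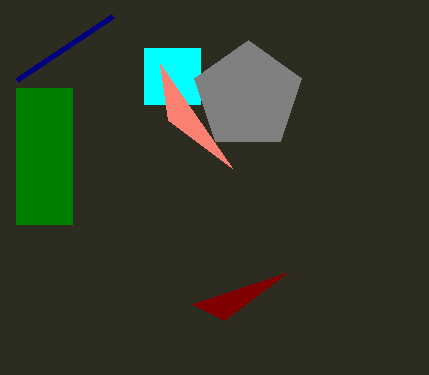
x0_1 = 16, y0_1 = 88, x1_1 = 72, y1_1 = 224, x0_2 = 144, y0_2 = 48, x1_2 = 200, y1_2 = 104, x0_3 = 112, y0_3 = 16, x2_4 = 224, y2_4 = 320, x_5 = 248, y_5 = 96, r_5 = 56, x0_6 = 232, y0_6 = 168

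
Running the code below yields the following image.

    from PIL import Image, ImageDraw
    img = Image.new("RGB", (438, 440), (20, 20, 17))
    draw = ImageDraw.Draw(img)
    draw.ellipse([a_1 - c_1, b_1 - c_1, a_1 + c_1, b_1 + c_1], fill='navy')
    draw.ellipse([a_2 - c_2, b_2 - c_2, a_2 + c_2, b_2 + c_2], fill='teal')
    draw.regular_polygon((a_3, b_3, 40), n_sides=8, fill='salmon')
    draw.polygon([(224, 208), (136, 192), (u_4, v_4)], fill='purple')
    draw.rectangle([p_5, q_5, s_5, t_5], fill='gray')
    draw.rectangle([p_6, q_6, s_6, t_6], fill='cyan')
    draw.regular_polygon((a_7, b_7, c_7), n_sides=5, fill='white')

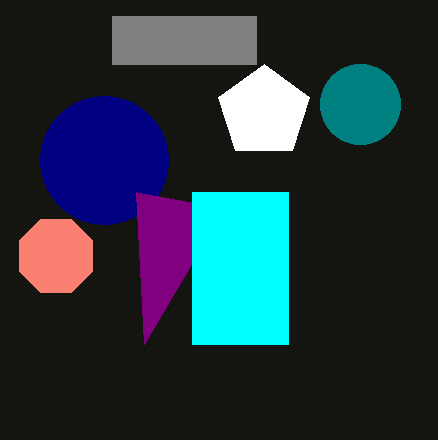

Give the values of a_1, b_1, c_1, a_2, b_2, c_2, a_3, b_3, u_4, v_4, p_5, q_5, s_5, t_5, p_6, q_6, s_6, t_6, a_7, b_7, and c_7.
a_1 = 104
b_1 = 160
c_1 = 64
a_2 = 360
b_2 = 104
c_2 = 40
a_3 = 56
b_3 = 256
u_4 = 144
v_4 = 344
p_5 = 112
q_5 = 16
s_5 = 256
t_5 = 64
p_6 = 192
q_6 = 192
s_6 = 288
t_6 = 344
a_7 = 264
b_7 = 112
c_7 = 48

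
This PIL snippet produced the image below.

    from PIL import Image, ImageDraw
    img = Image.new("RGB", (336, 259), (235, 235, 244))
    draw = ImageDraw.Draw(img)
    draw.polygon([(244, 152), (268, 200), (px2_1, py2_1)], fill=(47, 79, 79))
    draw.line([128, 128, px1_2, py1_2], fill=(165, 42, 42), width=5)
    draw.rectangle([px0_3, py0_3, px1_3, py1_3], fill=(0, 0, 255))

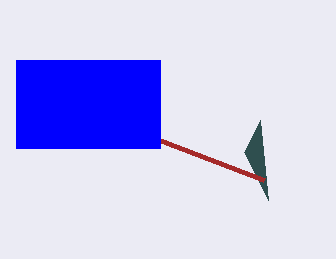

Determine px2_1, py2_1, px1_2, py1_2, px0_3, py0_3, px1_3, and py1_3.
px2_1 = 260
py2_1 = 120
px1_2 = 264
py1_2 = 180
px0_3 = 16
py0_3 = 60
px1_3 = 160
py1_3 = 148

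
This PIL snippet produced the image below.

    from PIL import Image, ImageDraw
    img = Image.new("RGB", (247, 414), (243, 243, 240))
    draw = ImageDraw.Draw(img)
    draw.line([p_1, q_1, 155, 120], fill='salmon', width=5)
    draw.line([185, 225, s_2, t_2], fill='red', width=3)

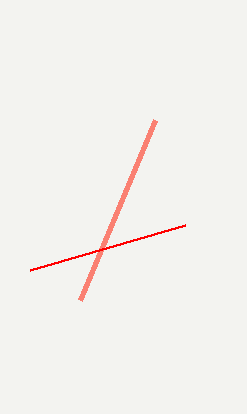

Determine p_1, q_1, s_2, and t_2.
p_1 = 80; q_1 = 300; s_2 = 30; t_2 = 270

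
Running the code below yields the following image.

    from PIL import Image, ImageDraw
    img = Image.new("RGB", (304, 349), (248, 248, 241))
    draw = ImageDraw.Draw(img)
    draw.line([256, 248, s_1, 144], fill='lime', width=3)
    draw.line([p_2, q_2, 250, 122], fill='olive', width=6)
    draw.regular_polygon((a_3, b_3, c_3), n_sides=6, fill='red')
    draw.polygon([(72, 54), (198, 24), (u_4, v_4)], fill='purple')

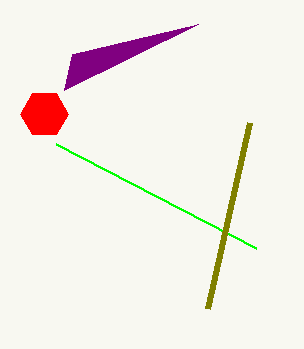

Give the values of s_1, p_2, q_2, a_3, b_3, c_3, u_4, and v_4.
s_1 = 56, p_2 = 208, q_2 = 308, a_3 = 44, b_3 = 114, c_3 = 24, u_4 = 64, v_4 = 90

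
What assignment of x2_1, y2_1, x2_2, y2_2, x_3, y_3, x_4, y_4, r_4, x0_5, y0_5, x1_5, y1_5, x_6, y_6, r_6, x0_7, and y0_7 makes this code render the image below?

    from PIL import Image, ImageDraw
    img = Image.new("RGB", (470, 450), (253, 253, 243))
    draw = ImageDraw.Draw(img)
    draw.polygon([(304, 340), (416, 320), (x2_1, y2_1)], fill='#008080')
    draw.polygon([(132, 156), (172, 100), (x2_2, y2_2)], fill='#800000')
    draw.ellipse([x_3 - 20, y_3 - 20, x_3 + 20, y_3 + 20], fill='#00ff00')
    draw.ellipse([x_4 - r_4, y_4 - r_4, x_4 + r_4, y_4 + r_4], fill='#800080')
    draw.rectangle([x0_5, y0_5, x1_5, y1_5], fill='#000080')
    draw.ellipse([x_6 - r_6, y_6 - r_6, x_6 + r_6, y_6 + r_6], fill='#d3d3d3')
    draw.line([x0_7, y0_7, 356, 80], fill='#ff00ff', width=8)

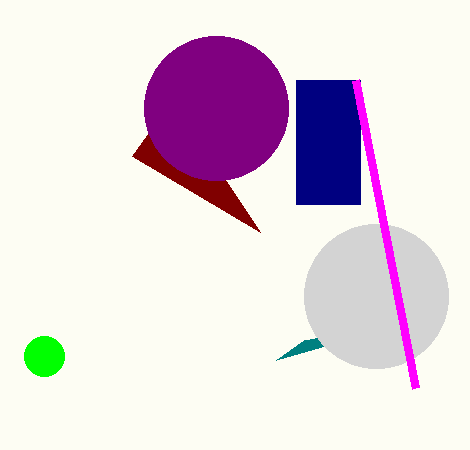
x2_1 = 276, y2_1 = 360, x2_2 = 260, y2_2 = 232, x_3 = 44, y_3 = 356, x_4 = 216, y_4 = 108, r_4 = 72, x0_5 = 296, y0_5 = 80, x1_5 = 360, y1_5 = 204, x_6 = 376, y_6 = 296, r_6 = 72, x0_7 = 416, y0_7 = 388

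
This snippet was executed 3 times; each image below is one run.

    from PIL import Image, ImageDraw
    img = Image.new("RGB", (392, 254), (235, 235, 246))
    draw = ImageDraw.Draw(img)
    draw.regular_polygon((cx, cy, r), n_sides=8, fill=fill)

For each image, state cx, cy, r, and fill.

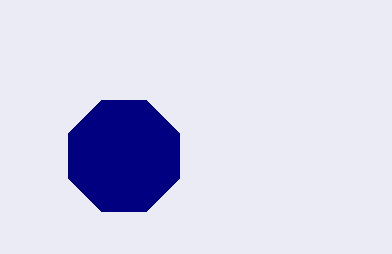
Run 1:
cx = 124
cy = 156
r = 60
fill = 'navy'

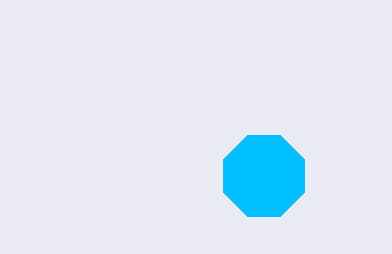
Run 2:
cx = 264, cy = 176, r = 44, fill = 'deepskyblue'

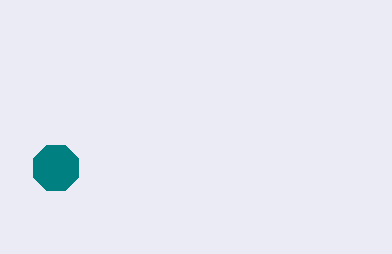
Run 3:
cx = 56; cy = 168; r = 24; fill = 'teal'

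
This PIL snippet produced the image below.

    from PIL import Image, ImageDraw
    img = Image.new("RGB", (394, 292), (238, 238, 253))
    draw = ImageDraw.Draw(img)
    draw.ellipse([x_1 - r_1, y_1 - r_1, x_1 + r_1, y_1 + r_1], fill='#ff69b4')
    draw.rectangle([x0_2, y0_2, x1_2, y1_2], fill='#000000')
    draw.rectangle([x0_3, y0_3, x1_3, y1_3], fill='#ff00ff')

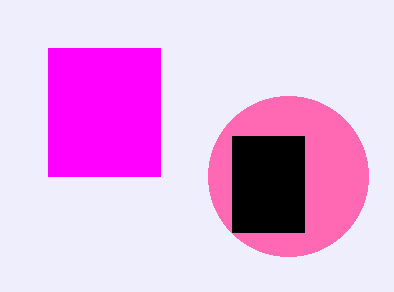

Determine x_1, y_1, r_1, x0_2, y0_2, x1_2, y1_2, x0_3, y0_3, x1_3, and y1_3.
x_1 = 288
y_1 = 176
r_1 = 80
x0_2 = 232
y0_2 = 136
x1_2 = 304
y1_2 = 232
x0_3 = 48
y0_3 = 48
x1_3 = 160
y1_3 = 176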